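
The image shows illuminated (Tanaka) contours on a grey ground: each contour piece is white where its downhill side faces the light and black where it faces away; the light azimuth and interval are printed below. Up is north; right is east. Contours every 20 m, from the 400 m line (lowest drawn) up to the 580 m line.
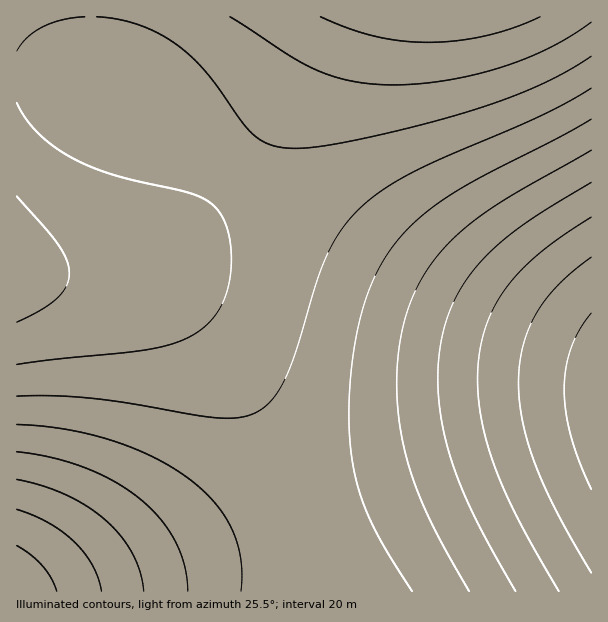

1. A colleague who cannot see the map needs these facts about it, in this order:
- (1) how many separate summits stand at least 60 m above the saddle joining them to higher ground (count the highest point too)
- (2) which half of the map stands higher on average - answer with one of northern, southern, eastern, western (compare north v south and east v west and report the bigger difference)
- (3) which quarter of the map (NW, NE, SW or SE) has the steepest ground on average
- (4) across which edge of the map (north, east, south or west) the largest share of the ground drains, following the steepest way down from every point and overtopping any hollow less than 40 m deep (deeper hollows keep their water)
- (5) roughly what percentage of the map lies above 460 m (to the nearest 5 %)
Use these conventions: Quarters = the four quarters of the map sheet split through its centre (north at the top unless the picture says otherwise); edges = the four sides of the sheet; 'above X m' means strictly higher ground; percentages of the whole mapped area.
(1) There is 1 summit with 60 m or more of prominence.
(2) Taken as a whole, the northern half is higher than the southern.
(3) The steepest ground, on average, is in the north-east quarter.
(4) Most of the ground drains across the eastern edge.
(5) About 80 % of the map lies above 460 m.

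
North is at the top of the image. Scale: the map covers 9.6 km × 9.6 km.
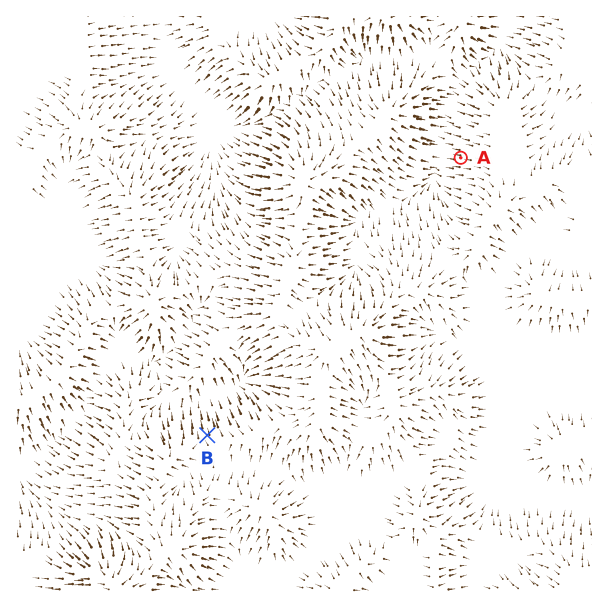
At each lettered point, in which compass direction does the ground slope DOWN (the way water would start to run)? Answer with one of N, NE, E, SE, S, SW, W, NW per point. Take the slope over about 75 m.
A W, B N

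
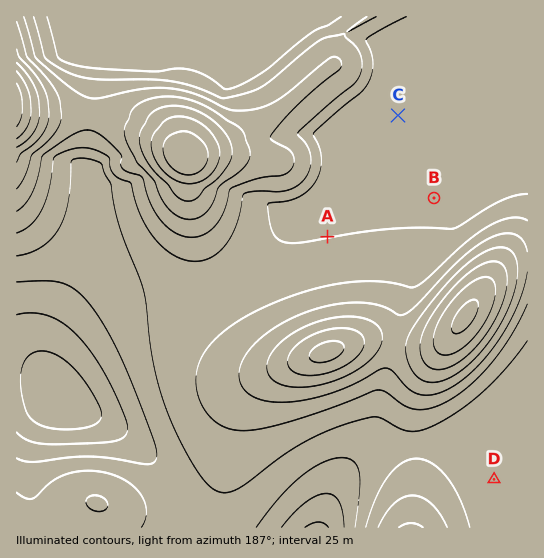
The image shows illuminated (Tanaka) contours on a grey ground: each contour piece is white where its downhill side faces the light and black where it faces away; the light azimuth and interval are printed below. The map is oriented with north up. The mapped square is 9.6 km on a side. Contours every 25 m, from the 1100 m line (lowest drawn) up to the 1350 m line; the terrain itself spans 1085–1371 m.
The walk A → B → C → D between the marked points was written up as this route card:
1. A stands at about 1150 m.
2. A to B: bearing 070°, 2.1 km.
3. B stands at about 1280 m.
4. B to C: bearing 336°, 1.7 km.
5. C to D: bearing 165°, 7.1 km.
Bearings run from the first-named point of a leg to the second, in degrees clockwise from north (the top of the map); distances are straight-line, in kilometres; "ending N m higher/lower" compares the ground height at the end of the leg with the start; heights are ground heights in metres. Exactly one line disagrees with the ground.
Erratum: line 1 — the height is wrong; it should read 1280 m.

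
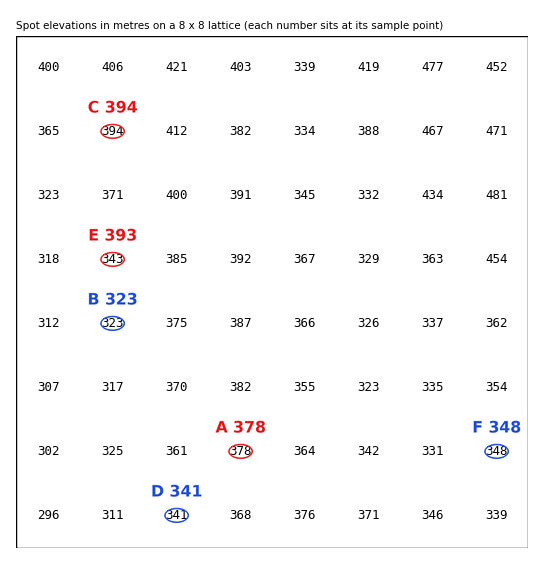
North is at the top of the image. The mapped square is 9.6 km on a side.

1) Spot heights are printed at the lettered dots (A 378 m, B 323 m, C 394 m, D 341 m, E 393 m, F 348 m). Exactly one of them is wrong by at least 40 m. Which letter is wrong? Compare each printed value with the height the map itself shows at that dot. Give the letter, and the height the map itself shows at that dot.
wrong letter E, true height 343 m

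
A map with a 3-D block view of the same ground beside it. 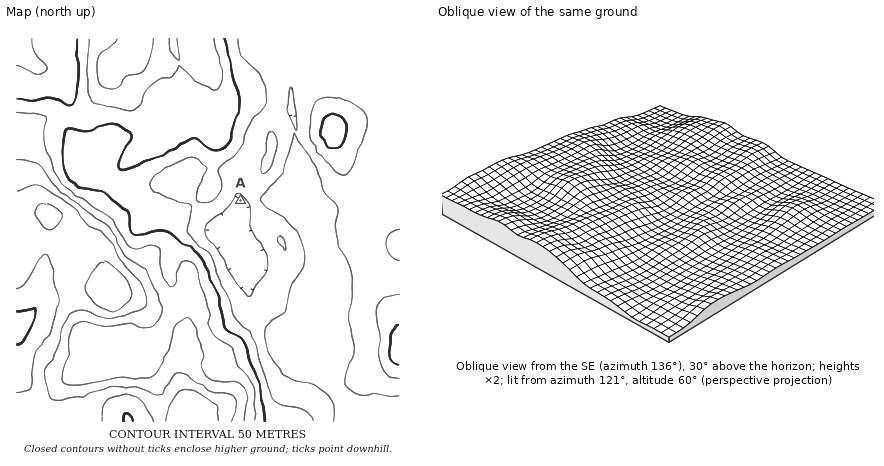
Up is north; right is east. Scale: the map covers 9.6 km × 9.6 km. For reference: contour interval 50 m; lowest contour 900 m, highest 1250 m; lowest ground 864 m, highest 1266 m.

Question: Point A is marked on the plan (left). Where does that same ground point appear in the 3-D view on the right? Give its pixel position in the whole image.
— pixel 700 208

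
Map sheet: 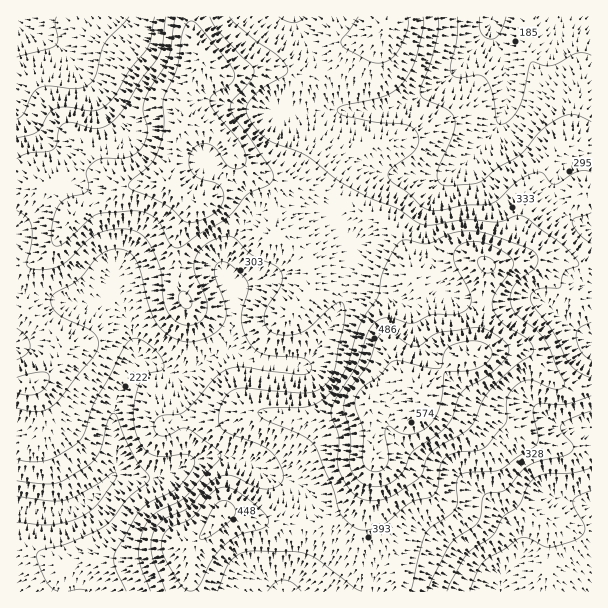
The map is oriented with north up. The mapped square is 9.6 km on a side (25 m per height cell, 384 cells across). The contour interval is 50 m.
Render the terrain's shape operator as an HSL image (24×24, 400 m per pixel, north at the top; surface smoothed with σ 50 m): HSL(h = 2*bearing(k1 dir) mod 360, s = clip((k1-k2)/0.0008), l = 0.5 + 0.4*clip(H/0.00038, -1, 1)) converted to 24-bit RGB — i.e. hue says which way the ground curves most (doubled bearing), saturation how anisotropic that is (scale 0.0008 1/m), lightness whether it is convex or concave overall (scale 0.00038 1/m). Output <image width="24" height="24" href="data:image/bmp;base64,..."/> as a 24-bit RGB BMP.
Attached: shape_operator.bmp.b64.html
<image width="24" height="24" href="data:image/bmp;base64,Qk32BgAAAAAAADYAAAAoAAAAGAAAABgAAAABABgAAAAAAMAGAAATCwAAEwsAAAAAAAAAAAAAd3uOlaCUgmOhXFWJc2qLZj55ztx95uymQGqGVW+TgkxbWktfiI5te4CTgamhe8m/2bachWBuX31YQlNkOlV9pqGVnpGQjX2SgaW2hpK8fWe6YnDFZEjJlyzb6fDb6LideVpBRDUvg3RQVIuAXpt5c5F6i51uX7BZwYd0pHOPmFFfYVA+IXpaa5JPl4tkk41ze7LJRkezgWC7h1mwSDqRWaHl3dzv/5z39aPGN3TLf7fdcYjOc3u7h2ybpZBvdqhZknZZnU1Io2WRl7/KNT6ST5qMfKubgZ6sMygAQkcCDzcDLWs5XJKgL9x/aJVA0R/Q99Tatcn6Yjnhm2GwdUmQuyZk04kkl7cmPFs4h8aAgsHNsTiWorU7LMSyoZZcgG9GgKCnl76kYaNyBlksNGUgbHUIEykKIoFL/v2/mR0+Zhw0j1tAWCZQqihw68CrvdytM8LQat2UYR8+cCYrwt9yKS4dVEggipA5q6S5pqyPgZuBUKS3FwYz6qpJJoEZCC8Ed30AUiEHbF0zk4ZYMFGPQlLV8eja58jcxk0pTjQZSCdWj8O904KbXDq5c7PjjZ7Ys410t4+io7yfOEmmGgBt6ezfsaHaNyjPy4TKfm6uZ6uecaqbQlyBJDNC6f+Vuxxt8n6Xc47AOr3VSLWadXq/sd7pKUWqpEFMj7YcObEqtqxwRCyABDN3x+GxhnW3UEDNo43DvMLlvM/1o7P2bEv/qE7/8/nSKT2H5ri527S+SmikW5+ZQLlrfA4fdSULWXMd29P4nYveUIp4tGVhAD1TuNmWeUtcQG51e76XedJ/eJVEen0zDRUmOCLK/NHPvizPjNaf542tjxw/k6UeLUwjXh520vn2zNT/n1ow9W2Ns224tqONEE1Zfm0ik1MpOYguRJgnjF0hZUkRU0wVGTUnCT0m9KUk3+yXZq/V6gOv+b/759f0NlPpOvrxePuvJzRKYX04aslktprFx4y/fiapZzV/xI88dMIiLYhbijKN0mNwhrJoFpBzFVdtbcii6fjTMhhqds7ZpL/i9NPkq4L20eL0pSV/SR8qoNK0TKZfdmBIm11UhzmZXSqd6KK70vndCGDJHzGbzLvb6M3jWWK1DFVbD84y/8UdWR4ea6coTUUf/tQATHokczUedwQwu1Ra07wfcWQvUYJEZIVyZk+KLyyF1/jS4fHDRw9tMlVnZI9AwYJgzI+WKFGNSZJeqGQ/mbVmdYVOXy4+/9dKWm8YIh4RRbySecB924Lf3JFtMqNLQGhWTUJbV0Np1f9elocYLRcvei8yUZU0VqpBr7mESkuKQ3mRnoWov8itey6pgEnG1/Tg3Mz/eoT4OIe1frfVVDR0+tHTvnNkN0pKM0ZCRHx389GcqWcpFTU4aq7CqL3KcsCqdJmBgV2EQWFlVK5Md9WkLDHsz+/6yvHexhORz2Ktg5HXN6KiM2M/btJm+dLspzXeUXuMNmZYwbpD9sfUQNvUC5R5kKJpl592dGBwgGSJaZy5lubFRMCRLXp/pbFBjSkmwjNNuL5hbSAqnkAZmqfLQrhznoFDwEDW16fsdFrdpvXcntjt973yRSiESp5XgZxrZYaYbquwbMWcfKNPklo8I0AtcpNDYzdOuY1hvF5LZTuT5sXgmai1m4bKoGW0Tb2rVJbNtHDk7uWUTylCphMpieiVWrLneoS9dW6ikYhfjVw2dmErjYUyP3c3LmM2SnZ8cJyr2XydTZN9bNZLmIPAjR9Uj9Bqe3rKRns9JiNO/9G1QydSSeGKz/zlLx6do1CTnGuCiGqgm3u2q5LFqp29hH2lRH5xMXtXQV9Prl1p1aS9er6oSyQshdvFr+bTVCWF51CrMSdk7vGYk5Xio//BgkogLBAieXc9m6JYdIRSY6FLVKyLuo67vI3Gn3S4TIuPQGRyRoxYt69lsaBmVJmCRN8/hEY4SzJUcEOPyo/a4s6hwacqqlgAU04SFS4fhn8+j5ZCeGU5knkrW5EVGX8NS41RsGSmsHmZNDt2dJBkgJpgtaFzjbSYkZxqXTxSeGZUMol5UoKr7GWK6Y+N1/D0w639UFj3aaLZj3bEjWyyoom0yqqlcbFuHGVBPW5htZWLUix8hbBxY4qNuKuRlY9kl0BIfEtsdKCGVY13GSo2zC0t5f7NgdLOaTyComKveFCcmj+GoX6SoWGEzcqIpbWIVGWJJ457QnGZpTOvn7yBWX17k7Jyez5lo2tqerCtcIiPeGqEIBpubd1s8v/MUjM/fEddaHlhXUZ2jXCqeHOup4jE49bYv7jWWGu+X3GcGTRGmUOmwbqLaXCQiJtx"/>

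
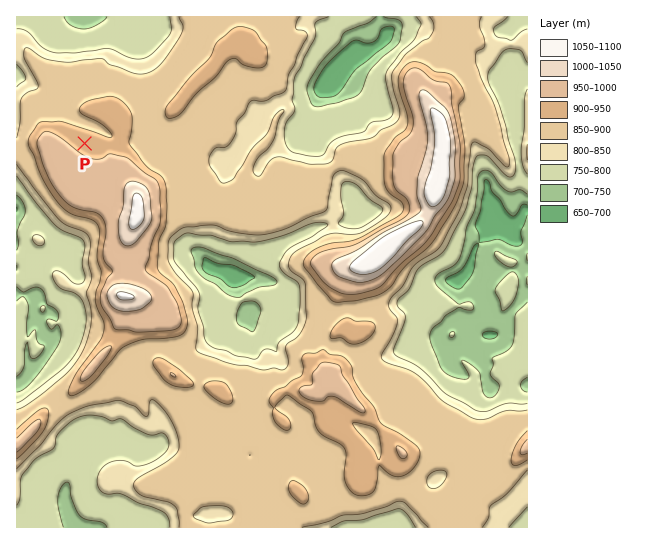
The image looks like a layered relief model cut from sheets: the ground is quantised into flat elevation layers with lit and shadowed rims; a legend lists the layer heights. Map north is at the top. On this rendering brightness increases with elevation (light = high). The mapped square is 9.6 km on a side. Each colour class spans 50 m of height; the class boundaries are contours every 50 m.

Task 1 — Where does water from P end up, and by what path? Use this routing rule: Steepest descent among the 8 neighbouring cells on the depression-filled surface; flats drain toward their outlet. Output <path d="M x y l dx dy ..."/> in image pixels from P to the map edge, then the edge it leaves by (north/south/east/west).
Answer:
<path d="M85 143l2-2 0-6 2-1 0-9-2-2-9-2-8-4-27-27-10-5-7-6-9-4"/>
exit: west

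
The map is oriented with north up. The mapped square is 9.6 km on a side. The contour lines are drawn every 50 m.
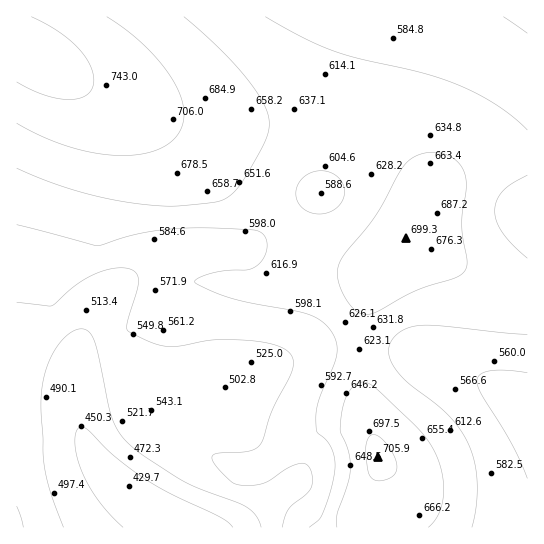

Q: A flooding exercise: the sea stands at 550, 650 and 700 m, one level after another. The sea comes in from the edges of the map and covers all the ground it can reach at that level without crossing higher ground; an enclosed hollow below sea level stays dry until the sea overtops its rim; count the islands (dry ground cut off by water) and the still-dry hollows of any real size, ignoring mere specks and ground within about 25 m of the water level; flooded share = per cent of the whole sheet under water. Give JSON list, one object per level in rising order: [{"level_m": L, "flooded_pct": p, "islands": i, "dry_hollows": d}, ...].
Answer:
[{"level_m": 550, "flooded_pct": 22, "islands": 0, "dry_hollows": 0}, {"level_m": 650, "flooded_pct": 75, "islands": 1, "dry_hollows": 0}, {"level_m": 700, "flooded_pct": 92, "islands": 0, "dry_hollows": 0}]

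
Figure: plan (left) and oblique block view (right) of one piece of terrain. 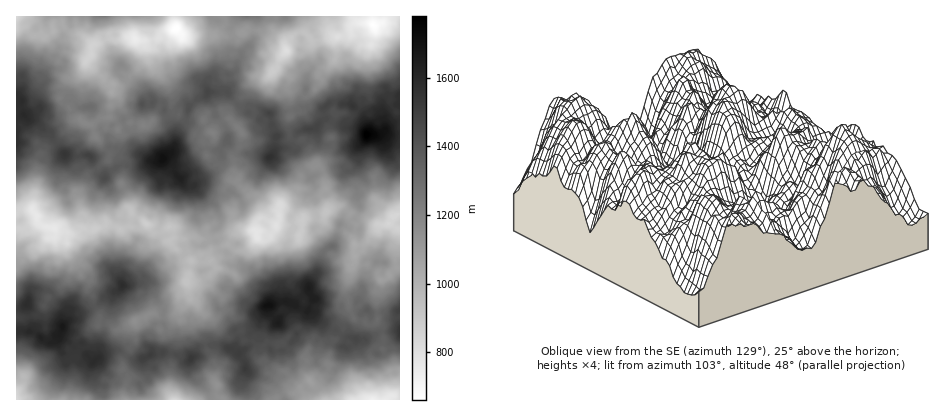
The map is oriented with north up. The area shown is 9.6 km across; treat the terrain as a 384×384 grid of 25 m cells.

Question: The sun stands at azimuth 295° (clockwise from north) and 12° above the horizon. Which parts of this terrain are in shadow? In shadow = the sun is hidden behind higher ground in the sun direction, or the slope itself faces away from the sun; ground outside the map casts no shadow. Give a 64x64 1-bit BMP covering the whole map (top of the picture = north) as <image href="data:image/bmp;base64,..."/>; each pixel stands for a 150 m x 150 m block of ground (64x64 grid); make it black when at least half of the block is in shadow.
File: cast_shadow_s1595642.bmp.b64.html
<image width="64" height="64" href="data:image/bmp;base64,Qk0+AgAAAAAAAD4AAAAoAAAAQAAAAEAAAAABAAEAAAAAAAACAAATCwAAEwsAAAIAAAAAAAAA////AAAAAAAD0f/+B////wHD9/zD/7//AMH3++P/z/8Ax/v34f/n/8DH8efh++f/4Mfl5+H/8//AA+fHwf/7/4ADwUOD3/H/D8GAAQED8LyB4AAAAAPwOID9gAAAH+gYAP/hAAAf/gAA//wAAA9/4AB+//wADj/wODz//AA8P9A8OP/+ABg/0Dww//4AAD+QPDB//gAAP7AAED/8AAB/sAAAO/wAAH+YAAAD/AAAP5gAAAH4AAAfngAAA/AAAB+DAAAAyAAAD8IgAACAAAAfxHgACAGHgAfGHAAIgDfzB/AIAAAAP/8DeBAAAAE//wJ/cAAMw7//An9wf3/j//8Af3B3/z///zh/+Hf/H//8OH/4Z/3f//88f/zg+M////w//eP4j///+X/88eAP/v/5//gxwAf8f/H9+HxA3/gf8Hn49wB/+D/we/znAD/QH/Bz+EAAH5Ad8H/4EAAfjAC4P/AYAB8MDTgf84gAD4gIOAM/+IAHgAgwAz/wKgeAHAAAL+cHB6AcAAIPxwdH8BgIAGeDAUPwAAAAZ4EAAMwAAAB3gQAAD+DAADfAAAAP8EAAN/AAAA/wQAAn+BAAD/hgAAD4OAAH+DgAAPggAAf8GAAA+AAAA/wQgAB4AAAB/ACAAHw/+AH+DgAAf//8AP/+AAB///gMf/8wBFf/8Ab///AHV//gA8f3cA=="/>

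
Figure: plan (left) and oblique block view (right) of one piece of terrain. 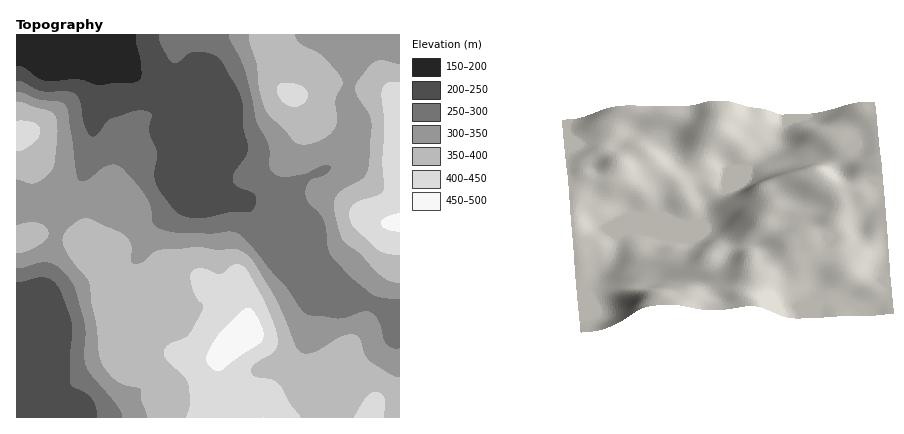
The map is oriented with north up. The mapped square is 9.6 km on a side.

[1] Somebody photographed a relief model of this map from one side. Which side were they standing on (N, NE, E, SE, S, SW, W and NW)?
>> W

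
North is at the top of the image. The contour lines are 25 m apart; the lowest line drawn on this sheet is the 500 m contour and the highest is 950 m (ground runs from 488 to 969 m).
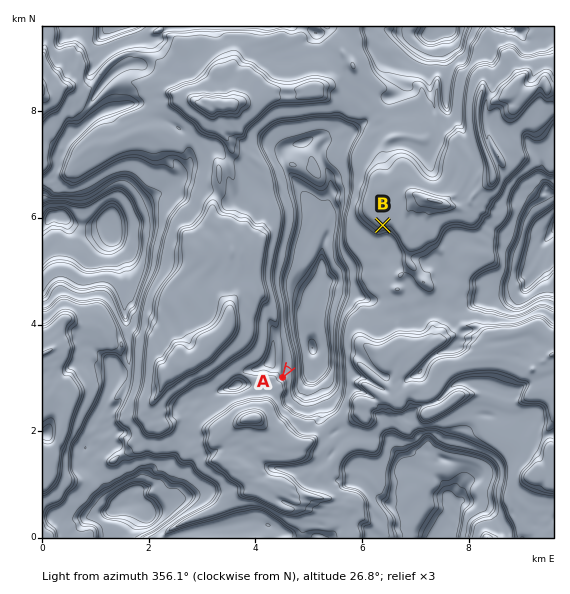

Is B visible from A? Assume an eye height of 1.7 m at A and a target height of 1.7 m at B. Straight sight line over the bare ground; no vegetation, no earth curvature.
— yes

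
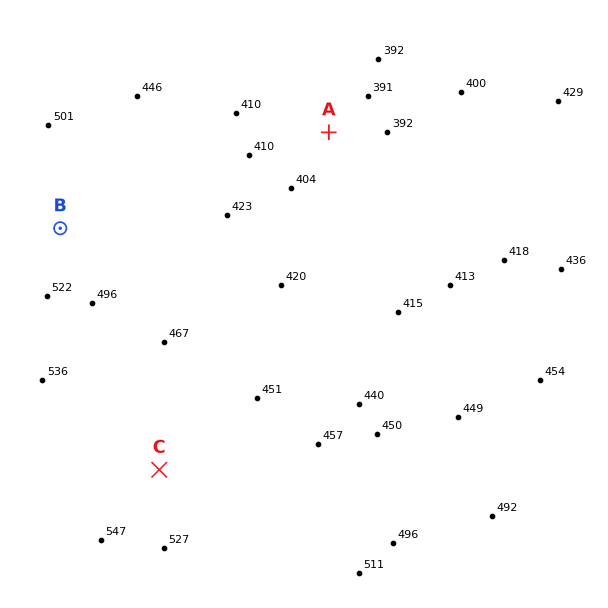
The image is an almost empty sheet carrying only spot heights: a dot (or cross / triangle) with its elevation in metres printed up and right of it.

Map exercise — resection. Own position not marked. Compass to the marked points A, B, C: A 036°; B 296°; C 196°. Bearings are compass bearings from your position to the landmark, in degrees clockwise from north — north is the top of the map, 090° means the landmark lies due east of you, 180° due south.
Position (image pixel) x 207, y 300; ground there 445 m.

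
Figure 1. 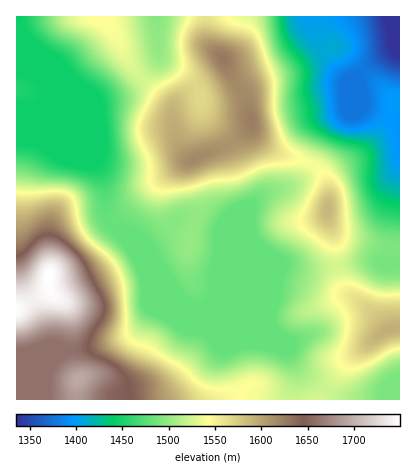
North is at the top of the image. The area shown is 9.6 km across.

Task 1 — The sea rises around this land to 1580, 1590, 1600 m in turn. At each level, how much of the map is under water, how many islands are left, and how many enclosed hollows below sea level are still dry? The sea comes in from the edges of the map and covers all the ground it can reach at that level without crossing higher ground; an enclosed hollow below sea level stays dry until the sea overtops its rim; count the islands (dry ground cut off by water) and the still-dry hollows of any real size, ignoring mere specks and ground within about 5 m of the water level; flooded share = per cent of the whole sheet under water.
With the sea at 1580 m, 79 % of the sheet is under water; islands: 2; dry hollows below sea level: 0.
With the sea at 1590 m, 82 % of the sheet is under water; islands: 1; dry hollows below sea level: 0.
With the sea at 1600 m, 84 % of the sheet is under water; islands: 1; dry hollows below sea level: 0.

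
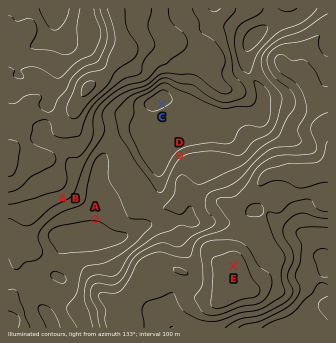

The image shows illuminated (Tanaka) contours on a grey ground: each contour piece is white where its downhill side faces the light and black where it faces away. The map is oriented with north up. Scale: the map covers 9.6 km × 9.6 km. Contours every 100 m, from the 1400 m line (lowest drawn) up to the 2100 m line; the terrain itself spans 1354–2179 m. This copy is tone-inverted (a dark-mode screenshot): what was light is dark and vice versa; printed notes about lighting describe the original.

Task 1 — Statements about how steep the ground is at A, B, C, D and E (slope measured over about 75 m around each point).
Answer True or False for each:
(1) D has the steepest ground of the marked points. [True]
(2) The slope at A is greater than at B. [False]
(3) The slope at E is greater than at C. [False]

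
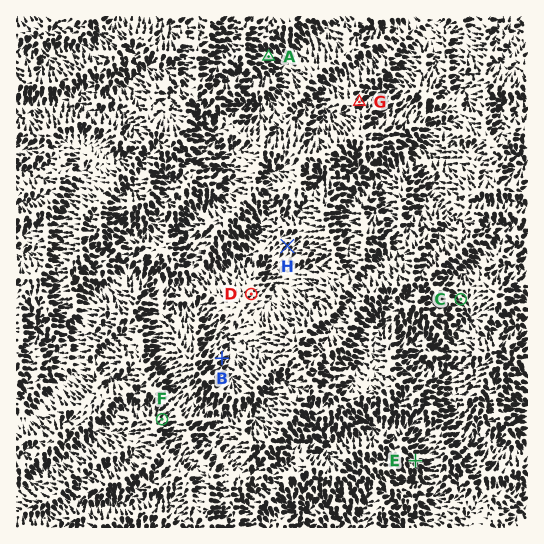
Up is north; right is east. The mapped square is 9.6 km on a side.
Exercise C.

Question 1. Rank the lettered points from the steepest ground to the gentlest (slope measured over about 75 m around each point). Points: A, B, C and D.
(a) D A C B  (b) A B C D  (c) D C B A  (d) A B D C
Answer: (b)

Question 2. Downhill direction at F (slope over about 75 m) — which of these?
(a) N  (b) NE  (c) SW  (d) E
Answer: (b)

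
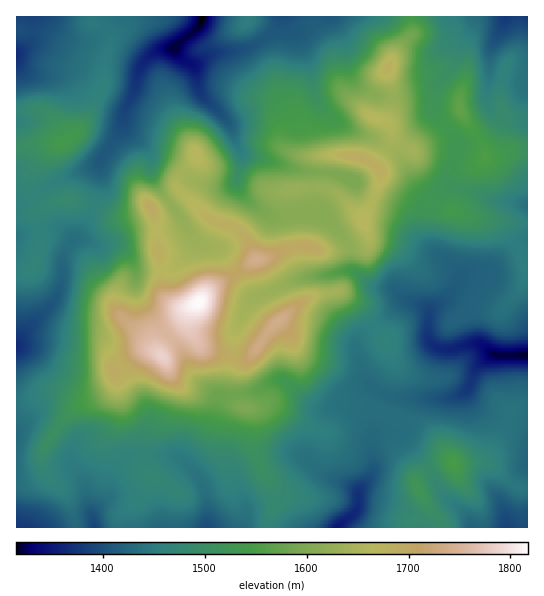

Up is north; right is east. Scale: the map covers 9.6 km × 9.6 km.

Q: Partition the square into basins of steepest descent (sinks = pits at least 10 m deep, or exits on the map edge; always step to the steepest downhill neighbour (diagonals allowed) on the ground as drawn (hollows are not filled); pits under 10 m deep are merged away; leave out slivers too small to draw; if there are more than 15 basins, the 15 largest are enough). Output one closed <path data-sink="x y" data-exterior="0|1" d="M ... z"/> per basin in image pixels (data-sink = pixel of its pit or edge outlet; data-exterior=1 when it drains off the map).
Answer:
<path data-sink="202 17" data-exterior="1" d="M249 16l-158 0 0 7 10 2 7 8 3 12-6 13-2 29-19 36-18 18-11-19-12-10-6-3-21 2 1 36 18-3 22 1-13 9-16 24 0 12 4 8 9 9 21-7 23 1 13 4 17 10 14 0 21-8 6 12 5 71 7 11 10 6 12 0 7-3 14-16 43-28 15-3 24-10 17 0 9 4 19 0 20-4 10-8-5-21 16-32 2-11-1-5-7-7-18-7-53 0-7-5 0-26-15-26-9-49-7-13-16-16z"/><path data-sink="527 355" data-exterior="1" d="M382 176l-2 1 0 5-8 20-9 16 5 16 0 5-5 5-25 7-19 0-9-4-17 0-24 10-15 3-43 28-18 18-4 8 2 17 8 14 7 4 28 8 15 0 29-36 11 13 15 33 30 28 17 9 51 13 17 8 17 14 18 25 28-3 7-4 10-15 6-13 4-16 8-5 11-2 0-183-18-3-29-1-26-8-20-3-28-13z"/><path data-sink="17 346" data-exterior="1" d="M57 144l-22 0-19 3 0 67 9 1 12-4 0 11 4 12 0 8-6 25-5 4-14 2 1 128 13-1 16-8 11 0 22 8 8 0 12-4 14-13 0-10 13-8 11-10 6-4 10 0 6 2 6-12 18-18 2-9 6-7-13 0-5-3-6-5-6-9-5-71-6-12-21 8-14 0-17-10-13-4-23-1-21 7-9-9-4-8 0-12 16-24z"/><path data-sink="338 527" data-exterior="1" d="M278 321l-10 10-15 23-14 15-4 18 4 18 10 3 4 6 0 25 3 14 5 16 14 25 1 8-8 16-1 9 140 1 1-6 10-5 7-8 0-7-9-17 1-7 13-10 20-7 1-2-15-20-17-14-17-8-51-13-22-13-25-24-15-33z"/><path data-sink="207 527" data-exterior="1" d="M193 307l-6 4-4 12-22 24-1 6 8 14 0 14-24 64 1 21 7 12-12 21-19 14-2 5 0 10 147 0 2-10 8-16-4-15-11-18-5-16-3-14 0-25-4-6-10-3-3-6 0-22 5-12 8-7-15-1-16-4-19-8-10-18 0-13z"/><path data-sink="506 17" data-exterior="1" d="M527 16l-114 0-1 18-17 20-7 13 0 8 5 16 0 12-4 12-5 6 7 5 5 15 17 10 29-20 20-18 17 25 7 18 12 0 11-5 18 0z"/><path data-sink="94 527" data-exterior="1" d="M153 351l-12 1-16 15-10 4-2 2 2 10-4 7-12 9-18 6-11 7-26 35-3 8 3 14 7 10 16 16 10 33 41 0 3-15 19-14 12-21-7-12-1-21 24-64 0-14-4-9z"/><path data-sink="282 17" data-exterior="1" d="M311 16l-61 0-2 5 16 16 7 13 9 49 15 26-2 24 5 6 4 1 53 0 10 3 10 6 16-23 0-16-5-5-20-8-23-22-11-40-9-17-11-12z"/><path data-sink="17 55" data-exterior="1" d="M90 16l-74 1 0 93 21-1 6 3 12 10 11 19 18-18 20-40 0-17 7-21 0-7-10-13-10-3z"/><path data-sink="527 206" data-exterior="1" d="M393 135l-5 12-12 19 11 15 20 14 20 10 34 7 13 5 36 3 8 3 10-1-1-71-18 0-11 5-12 0-9 7-7 0-16-10-9-2-31 1-17-11z"/><path data-sink="17 527" data-exterior="1" d="M110 388l-11 8-12 4-13-1-17-7-11 0-16 8-14 2 1 126 59-1-8-29-23-27-4-16 10-18 19-25 11-7 18-6 11-8z"/><path data-sink="506 527" data-exterior="1" d="M450 461l-20 7-14 13 3 10 12 19 12 12 0 6 85-1-1-39-10-1-30-23-33 0z"/><path data-sink="527 465" data-exterior="1" d="M527 407l-10 1-8 5-4 16-16 28-7 4-6 1 14 3 29 23 9-1z"/><path data-sink="17 235" data-exterior="1" d="M37 211l-21 4 1 57 13-1 5-4 2-6 4-27-4-12z"/>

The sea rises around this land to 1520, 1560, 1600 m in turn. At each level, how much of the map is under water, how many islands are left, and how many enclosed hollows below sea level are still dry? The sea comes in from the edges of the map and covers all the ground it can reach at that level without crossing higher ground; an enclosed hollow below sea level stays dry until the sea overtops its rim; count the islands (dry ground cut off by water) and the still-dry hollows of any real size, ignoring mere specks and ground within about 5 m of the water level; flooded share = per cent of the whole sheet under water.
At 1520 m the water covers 63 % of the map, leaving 2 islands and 0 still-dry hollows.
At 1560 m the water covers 73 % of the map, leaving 2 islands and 0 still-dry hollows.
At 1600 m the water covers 78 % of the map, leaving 1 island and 0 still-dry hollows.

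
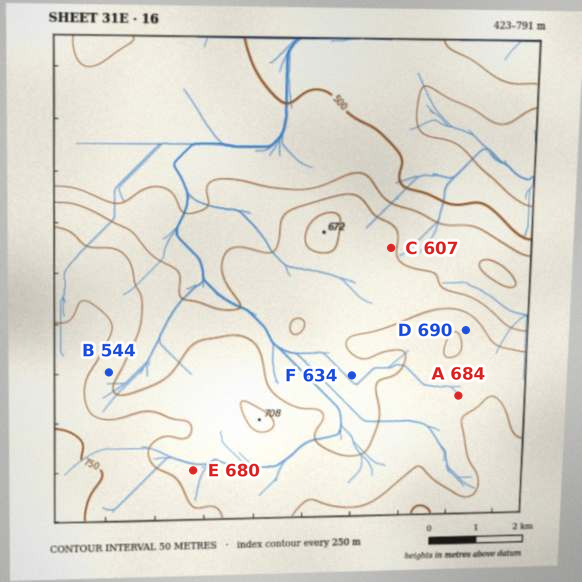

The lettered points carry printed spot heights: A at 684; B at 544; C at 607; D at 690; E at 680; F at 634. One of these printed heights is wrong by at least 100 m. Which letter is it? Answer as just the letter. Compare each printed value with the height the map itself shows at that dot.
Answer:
B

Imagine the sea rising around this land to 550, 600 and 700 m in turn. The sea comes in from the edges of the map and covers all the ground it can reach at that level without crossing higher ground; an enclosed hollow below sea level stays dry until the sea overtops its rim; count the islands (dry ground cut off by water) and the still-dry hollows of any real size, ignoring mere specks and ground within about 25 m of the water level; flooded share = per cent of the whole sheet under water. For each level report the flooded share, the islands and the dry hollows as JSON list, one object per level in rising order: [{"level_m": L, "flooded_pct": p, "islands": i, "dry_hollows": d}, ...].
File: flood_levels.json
[{"level_m": 550, "flooded_pct": 33, "islands": 0, "dry_hollows": 0}, {"level_m": 600, "flooded_pct": 44, "islands": 0, "dry_hollows": 0}, {"level_m": 700, "flooded_pct": 88, "islands": 0, "dry_hollows": 0}]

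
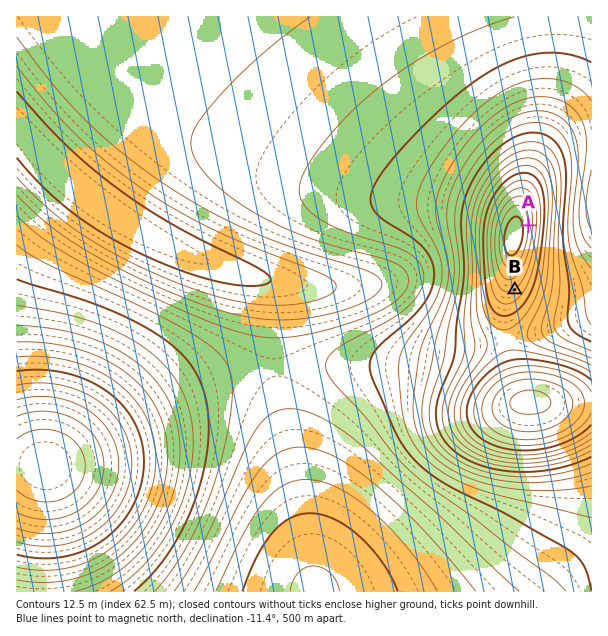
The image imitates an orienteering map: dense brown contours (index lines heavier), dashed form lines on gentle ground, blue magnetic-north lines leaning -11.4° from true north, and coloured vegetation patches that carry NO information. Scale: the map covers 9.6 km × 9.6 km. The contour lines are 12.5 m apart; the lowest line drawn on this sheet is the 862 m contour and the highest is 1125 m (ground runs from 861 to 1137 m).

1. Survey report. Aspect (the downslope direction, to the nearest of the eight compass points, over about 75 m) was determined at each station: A E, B SE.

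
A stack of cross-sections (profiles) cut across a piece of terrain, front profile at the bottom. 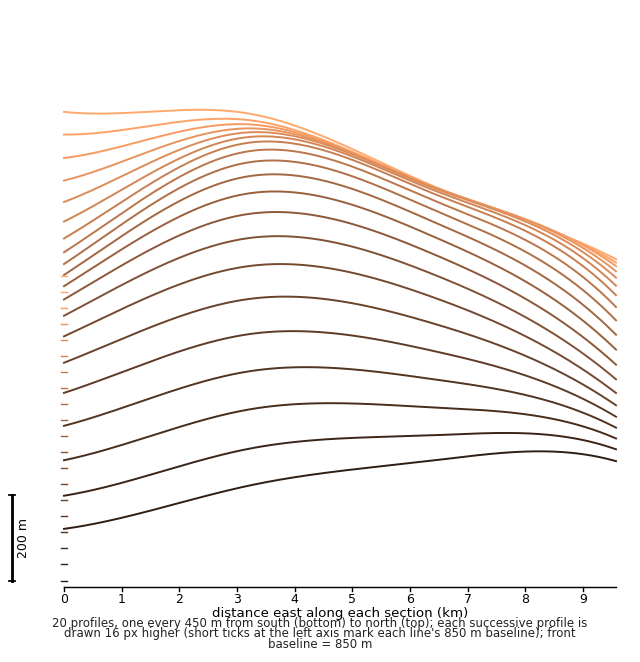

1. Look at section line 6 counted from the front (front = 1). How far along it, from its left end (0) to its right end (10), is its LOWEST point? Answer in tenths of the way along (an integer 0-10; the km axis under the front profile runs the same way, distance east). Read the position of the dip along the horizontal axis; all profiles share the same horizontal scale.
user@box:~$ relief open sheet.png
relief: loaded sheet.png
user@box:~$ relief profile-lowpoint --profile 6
10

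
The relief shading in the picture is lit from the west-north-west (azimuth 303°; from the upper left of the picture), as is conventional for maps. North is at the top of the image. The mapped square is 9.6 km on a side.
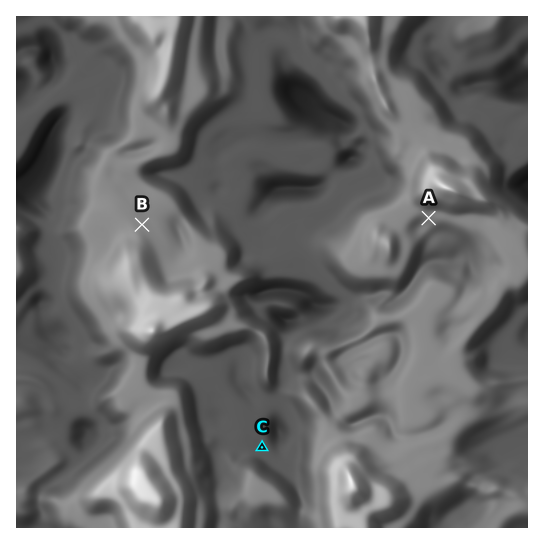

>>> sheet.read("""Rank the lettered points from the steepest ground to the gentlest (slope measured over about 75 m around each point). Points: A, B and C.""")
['A', 'B', 'C']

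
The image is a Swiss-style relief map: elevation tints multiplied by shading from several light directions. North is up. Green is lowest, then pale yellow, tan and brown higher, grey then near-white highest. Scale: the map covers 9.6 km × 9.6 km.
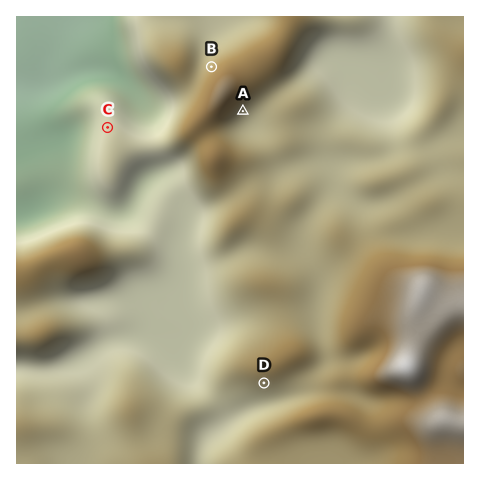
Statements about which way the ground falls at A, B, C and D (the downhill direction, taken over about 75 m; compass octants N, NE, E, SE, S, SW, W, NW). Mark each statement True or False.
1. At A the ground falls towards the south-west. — False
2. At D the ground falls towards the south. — True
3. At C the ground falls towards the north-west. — True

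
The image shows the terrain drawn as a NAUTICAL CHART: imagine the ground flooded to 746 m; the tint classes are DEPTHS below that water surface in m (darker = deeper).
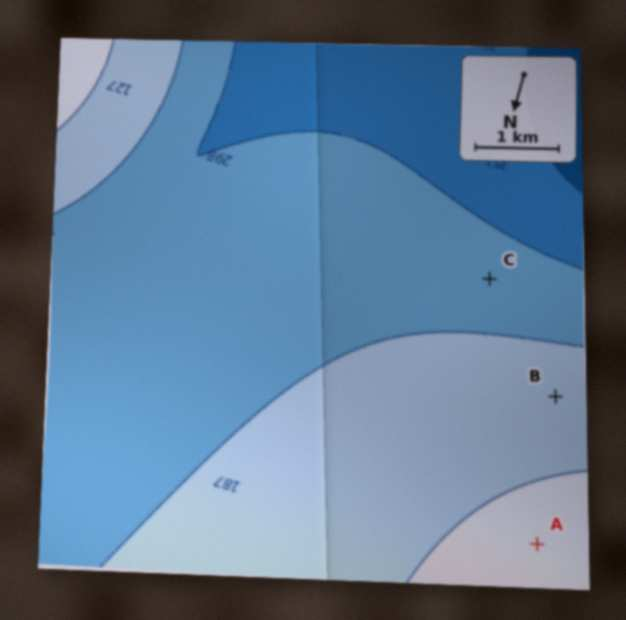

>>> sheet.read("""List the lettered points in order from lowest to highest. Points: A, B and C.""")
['C', 'B', 'A']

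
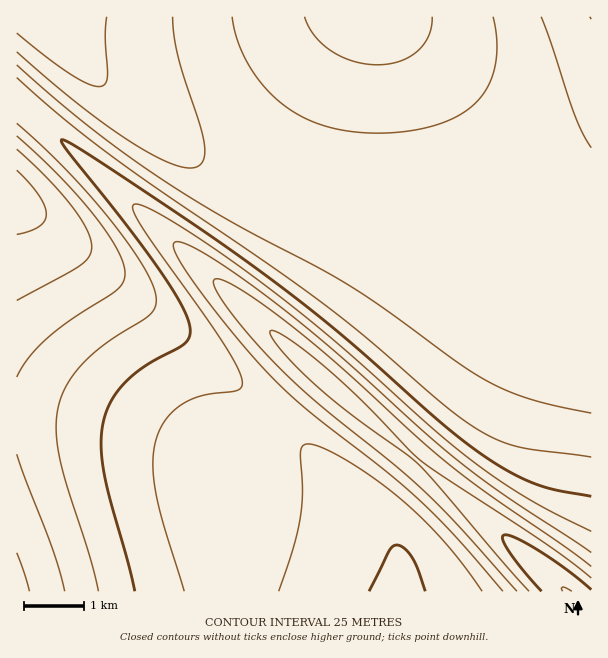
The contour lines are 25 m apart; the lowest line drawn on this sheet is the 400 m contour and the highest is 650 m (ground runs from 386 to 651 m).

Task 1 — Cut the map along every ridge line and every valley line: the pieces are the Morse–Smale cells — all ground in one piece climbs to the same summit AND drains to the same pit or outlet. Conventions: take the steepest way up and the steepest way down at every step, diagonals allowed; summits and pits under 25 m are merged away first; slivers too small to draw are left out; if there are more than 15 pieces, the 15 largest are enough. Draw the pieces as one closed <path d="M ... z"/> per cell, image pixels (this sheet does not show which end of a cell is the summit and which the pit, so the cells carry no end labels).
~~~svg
<path d="M591 194l-27 45-22 26-6 0-27-15-29-10-181-46-19 57-36 52 2 5 45 42 275 242 26-1z"/><path d="M17 102l-1 311 70 7 78 19 22 9 23 14 9 11 4 11 1-10 7-15 83-90-217-199z"/><path d="M591 16l-226 0-10 17-21 50-24 67-12 44 182 46 29 10 27 15 6 0 22-26 28-45z"/><path d="M314 370l-68 71-22 29-1 27 3 21 2 74 337-1z"/><path d="M363 16l-317 1 33 42 38 38 54 45 23 15 30 15 73 22 28-87z"/><path d="M35 414l-19 0 1 178 211-1 0-43-5-63-5-12-9-11-33-18-42-14-48-10z"/><path d="M45 16l-29 1 0 84 80 69 149 138-1-5 4-9 24-31 11-18 15-50-74-23-30-15-23-15-54-45-38-38z"/>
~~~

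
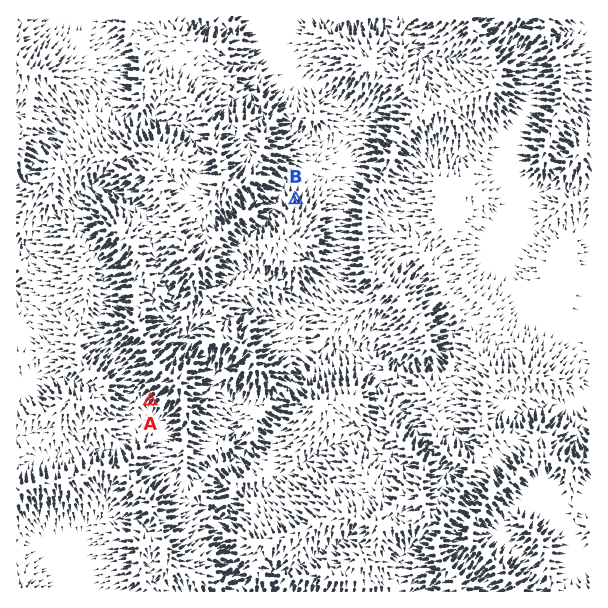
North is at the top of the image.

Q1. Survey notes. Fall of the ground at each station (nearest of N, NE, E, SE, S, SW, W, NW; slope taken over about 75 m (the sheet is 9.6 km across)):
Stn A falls SW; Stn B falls N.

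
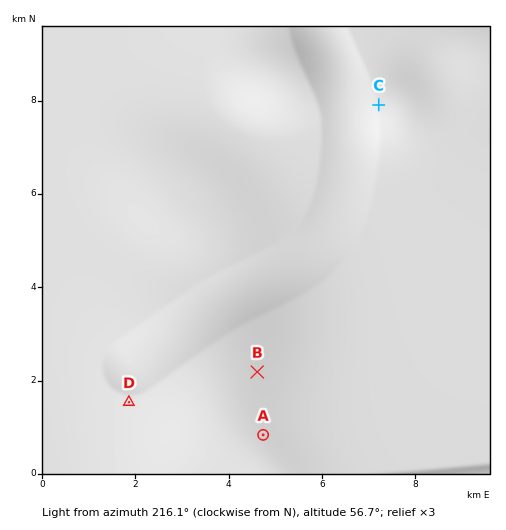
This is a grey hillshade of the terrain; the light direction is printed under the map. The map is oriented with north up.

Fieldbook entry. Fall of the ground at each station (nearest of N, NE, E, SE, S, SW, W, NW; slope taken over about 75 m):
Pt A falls E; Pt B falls E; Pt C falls W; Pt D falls W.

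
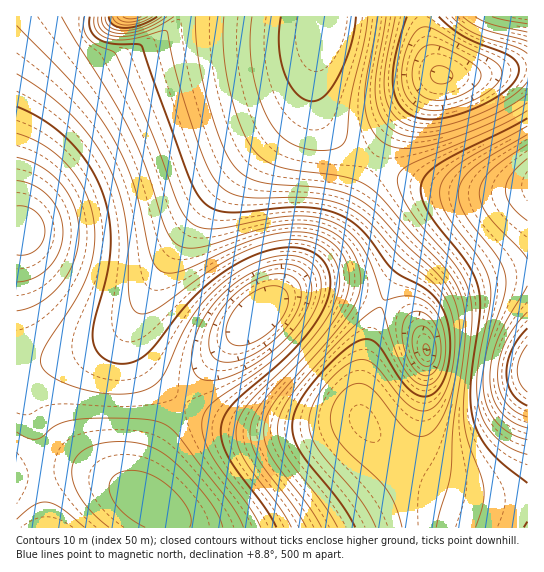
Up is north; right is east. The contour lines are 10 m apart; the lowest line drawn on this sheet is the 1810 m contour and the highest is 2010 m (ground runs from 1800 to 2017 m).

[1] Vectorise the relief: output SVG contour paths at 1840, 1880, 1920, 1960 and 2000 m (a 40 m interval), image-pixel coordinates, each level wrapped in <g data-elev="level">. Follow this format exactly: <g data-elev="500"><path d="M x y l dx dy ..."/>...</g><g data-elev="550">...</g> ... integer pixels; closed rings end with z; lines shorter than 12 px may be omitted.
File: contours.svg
<g data-elev="1840"><path d="M17 133l26 12 13 9 11 11 17 24 5 13 4 15 2 14-1 15-7 29-10 23-29 44-7 15 0 6 3 7 8 7 10 5 23 8 24 4 21 0 17-5 10-6 6-8 20-42 14-23 15-17 19-16 26-15 25-6 11 0 10 2 8 5 6 6 4 12-1 14-6 16-11 18-14 17-18 15-58 41-7 8-4 9 1 15 7 19 11 17 28 37 12 20"/></g><g data-elev="1880"><path d="M423 375l-6-4-7-8-5-12-3-12 0-10 3-10 4-5 6-3 8 2 8 6 6 10 4 13 0 13-4 12-6 7z"/><path d="M430 99l-7-2-5-5-4-6-2-8 0-9 3-10 4-8 6-5 9-1 12 4 23 12 10 9 2 5-1 6-12 10-20 8-10 1z"/><path d="M62 17l49 80 19 33 16 39 19 57 5 11 5 6 10 5 13 0 68-20 20-3 17-1 16 3 15 6 12 10 9 12 4 12 2 14-2 12-4 12-20 28-58 65-9 16-4 13 1 15 6 15 37 49 13 21"/></g><g data-elev="1920"><path d="M527 94l-14 10-18 10-46 18-30 5-12-1-10-4-8-5-7-9-4-9-3-12 1-24 10-56"/><path d="M98 17l0 8 5 6 7 4 11 2 12-2 13-3 13-6 15-9"/><path d="M195 17l3 38 9 44 15 46 7 13 7 11 10 8 13 5 70 7 17 4 15 7 15 13 30 32 31 28 10 13 7 13 4 14 2 16-3 40-4 20-6 18-8 16-6 8-11 5-5 0-7-3-11-10-24-31-6-6-7-2-9 1-9 5-9 11-4 10 0 14 6 13 10 13 28 26 11 12 9 17 7 21"/><path d="M463 17l10 7 10 5 44 12"/></g><g data-elev="1960"><path d="M527 126l-52 28-19 12-13 13-3 14 1 9 5 11 35 48 6 12 3 10 0 22-10 46-3 24 0 22 4 16 6 14 11 12 13 9 16 6"/><path d="M113 17l2 4 3 2 9 2 12-2 14-6"/></g><g data-elev="2000"><path d="M527 328l-9 11-6 11-4 12-2 11 2 10 4 10 6 7 9 6"/></g>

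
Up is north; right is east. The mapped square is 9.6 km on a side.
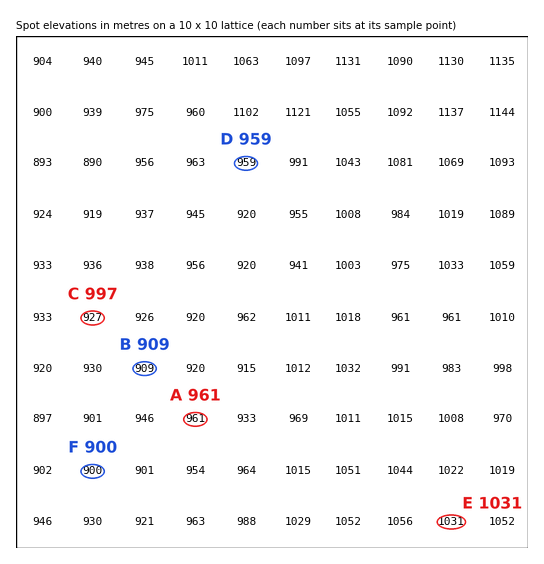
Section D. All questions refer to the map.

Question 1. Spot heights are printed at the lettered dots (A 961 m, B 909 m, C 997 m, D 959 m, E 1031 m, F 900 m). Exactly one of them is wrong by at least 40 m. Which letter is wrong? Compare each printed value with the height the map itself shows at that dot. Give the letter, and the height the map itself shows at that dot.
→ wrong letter C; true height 927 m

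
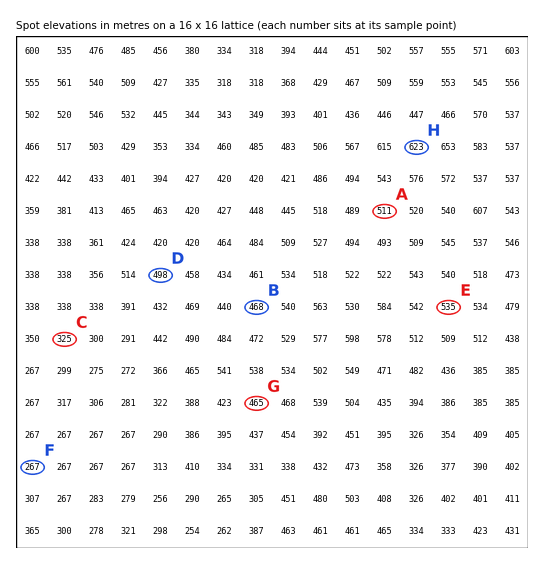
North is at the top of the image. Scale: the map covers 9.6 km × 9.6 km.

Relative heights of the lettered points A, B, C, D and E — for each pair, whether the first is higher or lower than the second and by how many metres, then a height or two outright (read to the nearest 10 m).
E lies higher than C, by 210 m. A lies higher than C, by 190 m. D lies higher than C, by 180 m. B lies higher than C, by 150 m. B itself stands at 470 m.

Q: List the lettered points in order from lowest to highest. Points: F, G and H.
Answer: F G H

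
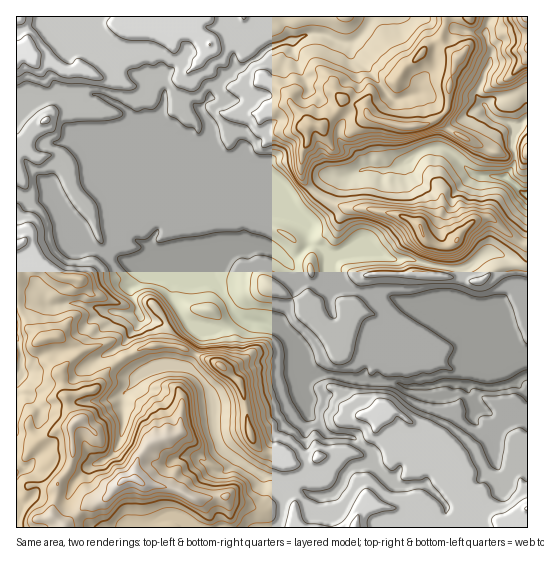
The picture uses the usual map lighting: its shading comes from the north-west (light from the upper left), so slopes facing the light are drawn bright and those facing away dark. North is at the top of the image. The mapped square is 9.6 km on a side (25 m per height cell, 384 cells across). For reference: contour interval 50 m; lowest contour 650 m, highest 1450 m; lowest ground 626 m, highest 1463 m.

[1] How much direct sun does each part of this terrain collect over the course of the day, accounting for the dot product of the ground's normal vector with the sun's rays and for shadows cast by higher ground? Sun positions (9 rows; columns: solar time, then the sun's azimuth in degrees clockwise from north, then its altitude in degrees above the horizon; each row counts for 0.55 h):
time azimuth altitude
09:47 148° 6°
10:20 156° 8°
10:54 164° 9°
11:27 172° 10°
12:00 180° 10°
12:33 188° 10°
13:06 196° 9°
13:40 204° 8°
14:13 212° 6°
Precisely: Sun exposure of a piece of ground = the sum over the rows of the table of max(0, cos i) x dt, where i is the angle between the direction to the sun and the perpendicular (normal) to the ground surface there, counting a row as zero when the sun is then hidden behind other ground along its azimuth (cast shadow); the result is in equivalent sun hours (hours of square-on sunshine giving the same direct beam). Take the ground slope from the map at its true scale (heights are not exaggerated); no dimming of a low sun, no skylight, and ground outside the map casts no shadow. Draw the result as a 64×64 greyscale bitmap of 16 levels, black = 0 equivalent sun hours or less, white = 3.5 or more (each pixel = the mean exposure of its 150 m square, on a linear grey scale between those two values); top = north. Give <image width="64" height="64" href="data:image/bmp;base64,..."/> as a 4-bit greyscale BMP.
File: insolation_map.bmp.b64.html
<image width="64" height="64" href="data:image/bmp;base64,Qk12CAAAAAAAAHYAAAAoAAAAQAAAAEAAAAABAAQAAAAAAAAIAAATCwAAEwsAABAAAAAAAAAAAAAAABEREQAiIiIAMzMzAERERABVVVUAZmZmAHd3dwCIiIgAmZmZAKqqqgC7u7sAzMzMAN3d3QDu7u4A////ADWHYhNHd0M0MyIzSKipZndSMhAAARNFVVVVQjMiNFZVIRIwA4qqdVVVQzaread3ZUIiAAAAFpmIdmZzETQhAVghAAABV6qYiId3nNmah3UiMhEAAAAUdkNFZTI0QxAAAjIAAhEiR7zM3M3rZGdkIQEhAAAAAQAQAAEhBFRBEAAAMyFFIRATnM3N21EAABMgACMAJDEBEAAAAAAmVDAQAAAhERNBABE4pzIQAAAAABEAAAJnZREQAAAAAVVEIAAAABAAAWMAAAAQAAAAAAAAABJIqEVTIAAAADd2VFMyAAAAEBIQNAAAAAAAAAAAAAACabuHZVRSAABFNFVFQhEAABE1MiE2QQAAAjQwAAAAACaZcyElZndSAUZUREUhEQABISRTI0Q2UQABVWhSEAABSHIQEQEAEzAUVENFUyERAAEhMkQzQ0dhAAA1d4pgABNoMAAAAAAAA7lURFVSEAAAEREiAlVEZjAAAAAjZRAAE2QgAAAAAAAVh0RVVCEAAAARETQQE0dyAAAAAAAREAACMRAAAAAAN6hndmZCAAAAAQAAEREQAjEAAAAAABIhEAIyEAAAAAFGiXVWUgAAAAAAAAAQEiIQAAAAAAAAEyEREjIhAAAAABIREzMAAAAAAAEiESAURBAAAAAAAAASIREkQhEAAAAAEAABIAAAAAAAIiIRIiEjERQgAAAAAAEiIkZCIQAAAAAAAAAAAAAAAAAAAAAiIhAAATIQAAAAABI1eDIhAAAAEhAAAAAAAAAAAAAAABEjQgAAAQAAAAAAAlq0EzIAAAAAAAAAAAAAAAEjIhAANDMiEAABIRAAAAAlnGABMxAAAAAAAAAAAAASMyIiNFQ0QxARAAAjMRAAAjZiACMiEQABNVIAAAABEiIRIiIiNzZiEAIhAAJFQiJGMQAAAkUxABJFUxAAASMzMzMiIjMzJnh2QRNEEAJYh2IAAAAAEREBI1UyEAAAI0MyIiIjMzQiJXcwAAEQAAAAAAAAAAAAARJGYhIhEREiEAARIjMzNUQQACAAAAAAAAAAAAAAAAABNXcxEkM0RCAAASIjMzNFMAAAIwAAAAAAAAAAAAAAACNHhRAUVWZBAAASIzMzM0ZAAAACIAAAAAAAAAAAAAASMzZiETVVUgAAASMzMzMzRTEAAAAAABEAAAAAAAAAASRmMjIhQyIAAAESIjMzMzRUMhAAE2mVEAAAAAAAAAACV3cwABEAAAABIzMiM0d2VUMzI0VpgwAAAAAAAAAAAAE0QgAAAAATRGial2Z5z/2WMlQ1iZiDAAAAAAAAAAAAAREAAAEAAYzu7v////+5m6llJHiEIQEQAAAAAAAAAAAQAAAANCElVXmYiqh1QQAWq7s1mBAAAAAAAAAAAAAAAQAAAAEiIiAAAAAAAAABAAFGiXYwAAAAAAAAAAAAAAEREAAAEQEiEAAAAAADjP1hAAFGmCAAAAABAAAAAAAAEREQAAEzASMxAAAASO/+/scyR5lEEAAAACEBEBAAABEREREBJEITV2IQABasuDFZmYeblAEgAAABIRERESESIiIiIjRUERJGlSESeYhiAAKMu8ggABAAABIhESMiISESJEQ1QxABIkeqh5zLuDEAAFvMgQAAAAAAIyIiMyIiIyIhEiEAASM1Zoz///2SAAAAA2YQAAAAAAEzIzMyIjMzMzNDMiIjM2moaLuWMQAAAAAAAAAAAAAAEjEjIiIjMzMzRENFMzM1q4QQAAAAAAAAAAAAAAARAAEjABERIiMzMzREM0QzM0imEAAAAAAAAAAAAAAAAEQQETIAESIjMzMzNEIkQzM0jIAAAAAAAAAAAAAAAAAEcyIjMxESIjMzMzNENGZDM0esUAAAAAAAAAAAAAAAACVSV1RDIRIjMzMzM0Q2ZkQ0m5hkEAAAAAAAAAAAAAEiJxWphkIRIiMzMzMzREVVVWd3VouqhBAAAAAAAAABNokpJiNDABIiIzMzMzRURFVX3GRVnN/pUxAAAAAAABWKlTZUEAABIjMzMzMzRWVERVaNylOYtifJdUMQAAAEq1EBIRRkERIzMzMzMzNGZDRFeXbLlUeUbd7u//xyE5xhABIQAou0NFVVRDMzNHhVNFeapFRoV2RUi97u///9YQAAARAAOHaJqrqXVERpmFJYvMiIISEiFVNYqWMhJsoQAAABIBAAJqu6qpeaqXqFE6hlZkZlQQADZDUgAAAAB4EAAEZlIQABEREABLq5RVI1MAAAAkZAAAFnQQAAAAACZzETVmcyEAAAAABaiIZENaUAARAAEhAAFEMAEAAAAANkRGQzRkMiISM0e7hVRFSLljR3Z2VBAABDAAAAAgAAJWd1bLlVl5p63v/7dDIiWJmIghEkUxAAARAAAAA1QiIyNoclv8fd6r27uDEiIhRCRoqlEAIhAAATIQAAAAFVQyJHhzEEza7IowEQATV3mZYRaGhhAAAQABIAAAAAADd1MjeHURE9mUQQAAATZ3d3iVImqlZxAAAAEAAAAAAAAnUzNndTREZUEQAAASRFZmeZdDemVWYQAAAAAAAAAAAAJEQQWFRFZQAQAAASJFZ4iaVGZCI2RGMQAAAAAAAAAAABQgASJUERAAABESI1i7qpQldBATUzRnZTAAABABEAAAARAAAUVEIwABIjM0djEAADUxASMzNERGdmVWZCERAAAAEQJkM1enQhIjMiIQAAABIiRkM0REMzNFVVZ1MhEQAAAzWGQTZ3"/>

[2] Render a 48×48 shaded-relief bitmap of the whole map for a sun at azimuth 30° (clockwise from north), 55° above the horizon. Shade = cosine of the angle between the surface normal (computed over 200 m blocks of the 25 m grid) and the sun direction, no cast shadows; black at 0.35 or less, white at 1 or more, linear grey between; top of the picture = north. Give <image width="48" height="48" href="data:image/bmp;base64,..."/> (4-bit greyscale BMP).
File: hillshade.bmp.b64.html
<image width="48" height="48" href="data:image/bmp;base64,Qk32BAAAAAAAAHYAAAAoAAAAMAAAADAAAAABAAQAAAAAAIAEAAATCwAAEwsAABAAAAAAAAAAAAAAABEREQAiIiIAMzMzAERERABVVVUAZmZmAHd3dwCIiIgAmZmZAKqqqgC7u7sAzMzMAN3d3QDu7u4A////AHq73Jdpqqq6dHZ5mavN3Ly5iJmZu7q8uIq83Jd4mImWNXaKq7zd3bu5qqqruqvMuau7y6qWZEVCWqq83cztzLq83dzcmazduqqru7uoVGd63u7t7czamrrO7szJms3du7u7u8y7qs3e7+7+26mImbve2pqYm83sq7u7us27zd3e7u7tlmeamovdh5mZrN3bm6mqmqq7q7u8zN22NqzcvKrKaaqpvd3aq5qpiqetmaqZnNtibe7u3u61eqqaze7aq5q5iprMmLu6vclVzv/+7clEmpmt7v66vKu5mq3tqLzc3bhp7e/utlRYqpzv/+28zKu6nO7turzN3bl73e7sd4ibu+//7ty7vLupre3cury9zLhr3d3aiKzM3//+3dq7zbupvMuru7uu7KZM3d3Jic3e7/7e3tzd7rqqzd27u7vP61Ftzdy6rf/u7rqru5q8y6qazd3bqszexQTezMy7qpmYZmZnd3iIipiby7vLqZmpdZ7+y8y5ZFiZiZmZq7u7p4iau7u8y5iK7t7u7dyoVqu6q6qry7u7umiqvd3d7M3f/+7u7+yFScu6qrzdzLu7qXrN3d3u7t3/7Mzu7slDjMu6q97ty7u7qKzd3d3d3JvuqazbupY3zbqqze3Lu7u7l7zMzcqr2n7sq825h2V73KvN3cu7u7qqh7u6qYnO69/szdypdnnN7M3cypmamGR4ibuod53u3e7LzMupic3d3MqGVDMiIiRXibp5zu7t3Mu7u7u6re66y5iZiHZ3eJuXd5iv/u/ty7u7u7u7zdyby6zd7cy4Z7zKhorv/u7cu7u7u7u7zLqcyrzdyWIAAWu6drzu3Mq8u7uru7u7upm8qYq6YgAXdVeFWe3dy5ncu7u7u6qqmZvLlmiFIAO9zHVVvu/duXvLq7u7u7qqq8zKZWQQAEvu3cmN7+/tp4zLq7u7u7u7vLumJYY0jO/+7d7u793bh87Lu7u7uqq6u7phSsze/u7d3u7+7qvKeu3Mu7u7uququ7gEzu3u7dzM3u7v66yojNzLu7u7qrqau5EK3czNzMus7u3dosp3ndy7u7u7qqmbqUBJmIq7vLu97adkQrmqztu7u7u7mZmqdEJnUkeJmarN2TEkhLvd7su7u7u6iampVEJnVXVFQzaaYAWst8ua26qqu7uoiqmWRkRpepUxAAAAAr3uyqqIl3d4qqp1i4ZTV3eLu5hURmQhXe7trKrMl3eJl3dXu2d3mZis3JmK3t3Ki83KibzdzMzKZniKuJuqupnNyprN7czLmLuImaqsu6l1eaqYeLmZmpvcqc3d2au5qalmiWZXRDNYu8p2eHmZmr3bm97dqKqouZl2VzJVVmrLu7homIqqvM3Kve7cq7qpuYqodEWb3N3KmYdpqYipvM3L3u3Lu7qqmom3cqze3NypmYZpqIqYvMzM3dy7vLu6rLqWZu7tzLuod2aaityaqru8zLq7vLu7ze2nds7su7qHmqvKrNyauqmaqYm7vLu8zMuXZZ3bu7qK3My6zMuqu7mHiIm7zMzKqGm3Mg=="/>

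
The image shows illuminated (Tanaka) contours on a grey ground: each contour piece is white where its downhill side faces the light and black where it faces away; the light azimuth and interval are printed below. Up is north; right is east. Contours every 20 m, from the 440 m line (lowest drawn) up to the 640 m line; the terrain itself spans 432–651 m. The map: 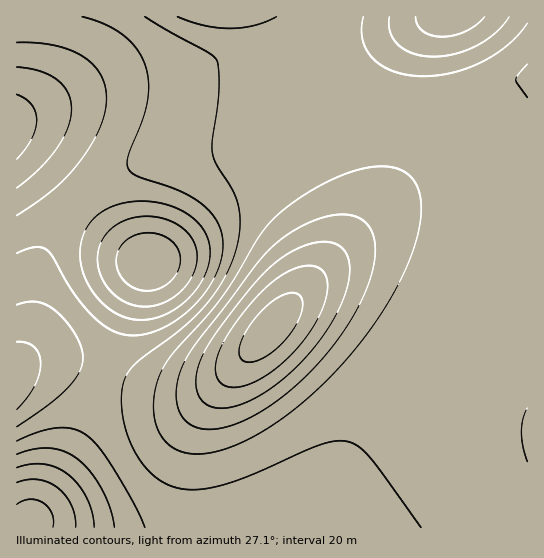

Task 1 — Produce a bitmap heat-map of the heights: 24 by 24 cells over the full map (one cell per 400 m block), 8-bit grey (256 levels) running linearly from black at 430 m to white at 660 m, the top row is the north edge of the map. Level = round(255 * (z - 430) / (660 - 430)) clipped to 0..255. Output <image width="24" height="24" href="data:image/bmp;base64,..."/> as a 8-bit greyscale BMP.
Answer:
<image width="24" height="24" href="data:image/bmp;base64,Qk12BgAAAAAAADYEAAAoAAAAGAAAABgAAAABAAgAAAAAAEACAAATCwAAEwsAAAABAAAAAAAAAAAAAAEBAQACAgIAAwMDAAQEBAAFBQUABgYGAAcHBwAICAgACQkJAAoKCgALCwsADAwMAA0NDQAODg4ADw8PABAQEAAREREAEhISABMTEwAUFBQAFRUVABYWFgAXFxcAGBgYABkZGQAaGhoAGxsbABwcHAAdHR0AHh4eAB8fHwAgICAAISEhACIiIgAjIyMAJCQkACUlJQAmJiYAJycnACgoKAApKSkAKioqACsrKwAsLCwALS0tAC4uLgAvLy8AMDAwADExMQAyMjIAMzMzADQ0NAA1NTUANjY2ADc3NwA4ODgAOTk5ADo6OgA7OzsAPDw8AD09PQA+Pj4APz8/AEBAQABBQUEAQkJCAENDQwBEREQARUVFAEZGRgBHR0cASEhIAElJSQBKSkoAS0tLAExMTABNTU0ATk5OAE9PTwBQUFAAUVFRAFJSUgBTU1MAVFRUAFVVVQBWVlYAV1dXAFhYWABZWVkAWlpaAFtbWwBcXFwAXV1dAF5eXgBfX18AYGBgAGFhYQBiYmIAY2NjAGRkZABlZWUAZmZmAGdnZwBoaGgAaWlpAGpqagBra2sAbGxsAG1tbQBubm4Ab29vAHBwcABxcXEAcnJyAHNzcwB0dHQAdXV1AHZ2dgB3d3cAeHh4AHl5eQB6enoAe3t7AHx8fAB9fX0Afn5+AH9/fwCAgIAAgYGBAIKCggCDg4MAhISEAIWFhQCGhoYAh4eHAIiIiACJiYkAioqKAIuLiwCMjIwAjY2NAI6OjgCPj48AkJCQAJGRkQCSkpIAk5OTAJSUlACVlZUAlpaWAJeXlwCYmJgAmZmZAJqamgCbm5sAnJycAJ2dnQCenp4An5+fAKCgoAChoaEAoqKiAKOjowCkpKQApaWlAKampgCnp6cAqKioAKmpqQCqqqoAq6urAKysrACtra0Arq6uAK+vrwCwsLAAsbGxALKysgCzs7MAtLS0ALW1tQC2trYAt7e3ALi4uAC5ubkAurq6ALu7uwC8vLwAvb29AL6+vgC/v78AwMDAAMHBwQDCwsIAw8PDAMTExADFxcUAxsbGAMfHxwDIyMgAycnJAMrKygDLy8sAzMzMAM3NzQDOzs4Az8/PANDQ0ADR0dEA0tLSANPT0wDU1NQA1dXVANbW1gDX19cA2NjYANnZ2QDa2toA29vbANzc3ADd3d0A3t7eAN/f3wDg4OAA4eHhAOLi4gDj4+MA5OTkAOXl5QDm5uYA5+fnAOjo6ADp6ekA6urqAOvr6wDs7OwA7e3tAO7u7gDv7+8A8PDwAPHx8QDy8vIA8/PzAPT09AD19fUA9vb2APf39wD4+PgA+fn5APr6+gD7+/sA/Pz8AP39/QD+/v4A////AAQJGzVNX2pvcXJycnN0dXZ4eXp7fH1/gRAUJj1UZnF2d3d1dXV1dnd4eXt8fX6BhSkrOUxfb3uBgoB8eXd3d3h5ent9foCDiUpHTltqeIWNkY6Ign16eXl6e3x9f4GFjWphYWdxfo2aoqKbkYeAfHt7fH1+gIKHjoV2b291gZGjs7m1p5eKgn59fX5/gYOHjZWEeXV3gJCmvMzPw6+bjIN/fn+AgoSHi5mLf3d2e4ifu9Xi3suym4yEgYCBgoSGiJKKf3Zvb3iNrM7o8OTLr5iLhIKCg4SGh4aDeWxfV1ptjrbb8fHfw6iUiYSDhIWGh3t5bltFNzZHaJTA4O7n0baej4iFhYaHiHFvYUkvHhwpSHShxdvg1L6nloyHhoaHiGlmWUEnFxQfOmGJqsHNy76sm5CKiIiIiV9gWEQuHxwnPl58lai2uraqnZKMiYmJilRZWE9BNzU/UWd6iZahqKmkm5ONi4qKi0VPVlhVUlRbZnJ7g4qSmJybl5KOjIuLjDRCTlheYmdtc3l9gYSJjpGTkpCOjIyMjSY1RFFcZW1yd3t9gIKFiIuNjo6NjIyNjh0rOklXYmtyd3t+gIKEhoiKi4yMjI2Njh0pNkVSXmhwdnp9gIKDhYeIiouMjY2OjycvOUVRXWZvdXp9gIKEhYeHhoWGiIyOkDc7QktVXmdvdXp+gYOFhoWBenRzdn6HjklLT1VcY2tyen+Cg4SFhoN5bGBaXGZ0g1paXGBkbHeDjZKSjomHh4J1ZFNJR09fcw=="/>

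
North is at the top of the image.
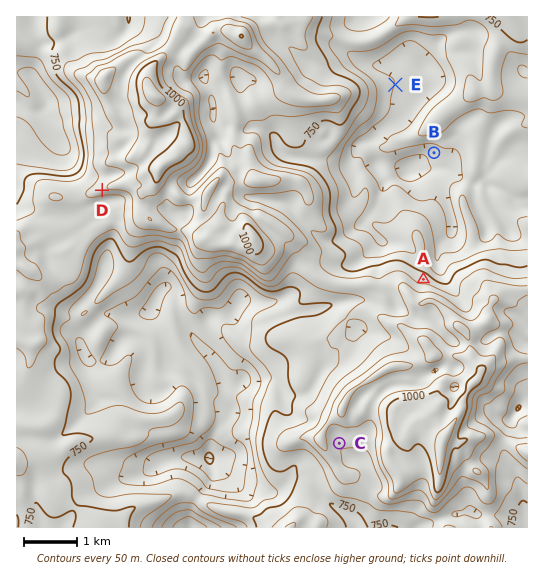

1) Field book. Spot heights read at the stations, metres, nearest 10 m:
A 780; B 570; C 860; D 880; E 600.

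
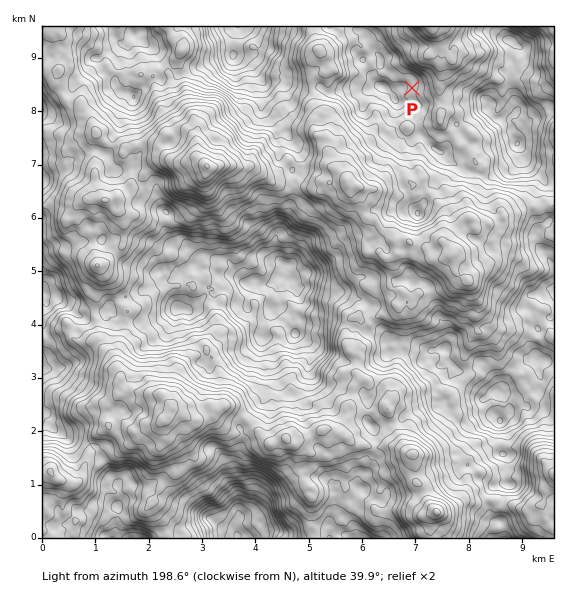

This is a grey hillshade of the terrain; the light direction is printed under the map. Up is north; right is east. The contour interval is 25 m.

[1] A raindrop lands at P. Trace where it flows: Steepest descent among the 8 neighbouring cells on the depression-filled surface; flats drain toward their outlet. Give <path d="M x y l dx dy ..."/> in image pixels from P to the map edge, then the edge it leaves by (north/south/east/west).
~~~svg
<path d="M412 88l23 0 5-5 0-4 1-2 0-29-1-1 0-7-8-9 0-4"/>
exit: north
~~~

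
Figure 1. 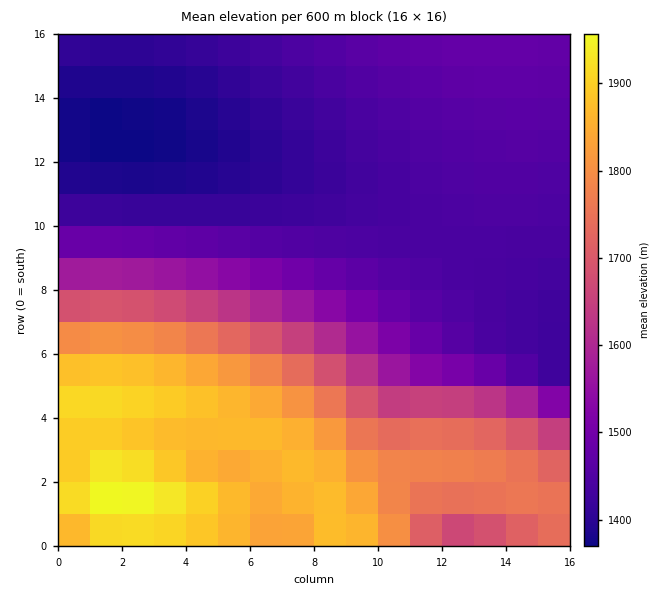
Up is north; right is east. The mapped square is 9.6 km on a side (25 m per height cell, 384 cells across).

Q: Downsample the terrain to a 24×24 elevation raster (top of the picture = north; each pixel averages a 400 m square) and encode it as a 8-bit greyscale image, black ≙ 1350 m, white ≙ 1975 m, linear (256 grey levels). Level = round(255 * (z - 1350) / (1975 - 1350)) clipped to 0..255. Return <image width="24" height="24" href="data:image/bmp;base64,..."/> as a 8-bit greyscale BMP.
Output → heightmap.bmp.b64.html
<image width="24" height="24" href="data:image/bmp;base64,Qk12BgAAAAAAADYEAAAoAAAAGAAAABgAAAABAAgAAAAAAEACAAATCwAAEwsAAAABAAAAAAAAAAAAAAEBAQACAgIAAwMDAAQEBAAFBQUABgYGAAcHBwAICAgACQkJAAoKCgALCwsADAwMAA0NDQAODg4ADw8PABAQEAAREREAEhISABMTEwAUFBQAFRUVABYWFgAXFxcAGBgYABkZGQAaGhoAGxsbABwcHAAdHR0AHh4eAB8fHwAgICAAISEhACIiIgAjIyMAJCQkACUlJQAmJiYAJycnACgoKAApKSkAKioqACsrKwAsLCwALS0tAC4uLgAvLy8AMDAwADExMQAyMjIAMzMzADQ0NAA1NTUANjY2ADc3NwA4ODgAOTk5ADo6OgA7OzsAPDw8AD09PQA+Pj4APz8/AEBAQABBQUEAQkJCAENDQwBEREQARUVFAEZGRgBHR0cASEhIAElJSQBKSkoAS0tLAExMTABNTU0ATk5OAE9PTwBQUFAAUVFRAFJSUgBTU1MAVFRUAFVVVQBWVlYAV1dXAFhYWABZWVkAWlpaAFtbWwBcXFwAXV1dAF5eXgBfX18AYGBgAGFhYQBiYmIAY2NjAGRkZABlZWUAZmZmAGdnZwBoaGgAaWlpAGpqagBra2sAbGxsAG1tbQBubm4Ab29vAHBwcABxcXEAcnJyAHNzcwB0dHQAdXV1AHZ2dgB3d3cAeHh4AHl5eQB6enoAe3t7AHx8fAB9fX0Afn5+AH9/fwCAgIAAgYGBAIKCggCDg4MAhISEAIWFhQCGhoYAh4eHAIiIiACJiYkAioqKAIuLiwCMjIwAjY2NAI6OjgCPj48AkJCQAJGRkQCSkpIAk5OTAJSUlACVlZUAlpaWAJeXlwCYmJgAmZmZAJqamgCbm5sAnJycAJ2dnQCenp4An5+fAKCgoAChoaEAoqKiAKOjowCkpKQApaWlAKampgCnp6cAqKioAKmpqQCqqqoAq6urAKysrACtra0Arq6uAK+vrwCwsLAAsbGxALKysgCzs7MAtLS0ALW1tQC2trYAt7e3ALi4uAC5ubkAurq6ALu7uwC8vLwAvb29AL6+vgC/v78AwMDAAMHBwQDCwsIAw8PDAMTExADFxcUAxsbGAMfHxwDIyMgAycnJAMrKygDLy8sAzMzMAM3NzQDOzs4Az8/PANDQ0ADR0dEA0tLSANPT0wDU1NQA1dXVANbW1gDX19cA2NjYANnZ2QDa2toA29vbANzc3ADd3d0A3t7eAN/f3wDg4OAA4eHhAOLi4gDj4+MA5OTkAOXl5QDm5uYA5+fnAOjo6ADp6ekA6urqAOvr6wDs7OwA7e3tAO7u7gDv7+8A8PDwAPHx8QDy8vIA8/PzAPT09AD19fUA9vb2APf39wD4+PgA+fn5APr6+gD7+/sA/Pz8AP39/QD+/v4A////AMjb4uPi3tnTzMW/ydTX0MCojXp8hY+Yntvt9PPw6+Tc1MzGztXUy7mjlpSWm6CjpOXz+ffy6+PZ0MnL0tXQw7Orp6amp6inot7t8u7o39XLx8vR1NLJubGwr62sq6eimdbc4tzUzsvMz9LU0su+ramrq6qopJ6ViOHh393Z19bV1dTRyr+wnZecnZyZk4t/b+bn5uTh3drX087Hva+fi36ChISAeW5fTOHj4+He2tXPycG3q5yLeWdfYWBcU0c3JtLW1tXRzMa/t62ilYZ3Z1dJPzkzLCUgHbu/wL+7trCon5WKfXBjVUk/Ni8pJSIgHp+io6KfmpSMhHtxZltQRj02MCsnJCIhH4CDg4J/e3ZvaGFZUUlBOjQvKygmJCMiIGJkZGNhXVlUT0pEPzk1MC0qKCYlJCMjIkdISEdFQ0A9Ojc0MS4sKignJiYlJSQkIzIyMTAvLiwrKSgnJiYlJSUlJSYmJiUlJCEgIB8eHh4eHh4fICEiIyQlJSYnJycmJhYUExMTExQVFhgaHB4gIiMlJicoKCgoJw4NDAwMDQ4QEhUXGh0fIiQmJygpKioqKQsJCAgJCgwOERQXGh0gIyUnKSorKysrKwoICAgICgwPEhUYGx8iJCcpKiwsLS0tLQsKCQkKDA4RFBcaHiEkJykrLC4uLy8vLg8NDQ0ODxEUFxodISQnKSstLzAxMTExMBQSERISFBYYGx4hJCcqLC4wMTIzMzMzMhkYFxcYGRsdICMlKCstLzEzNDU1NTU1NA=="/>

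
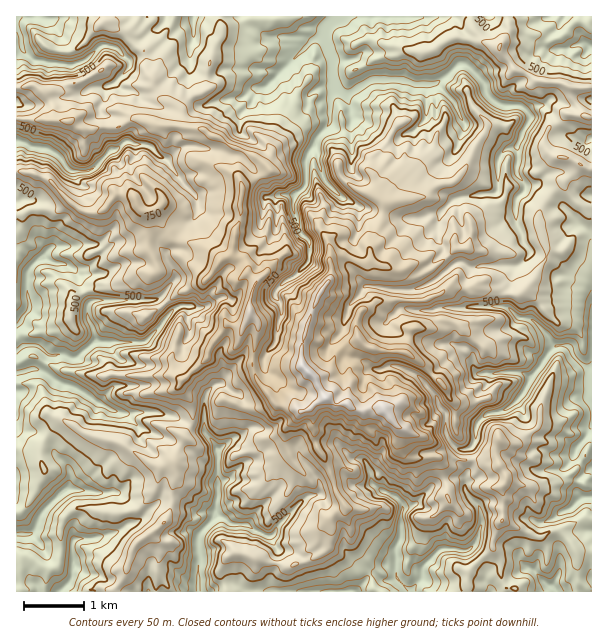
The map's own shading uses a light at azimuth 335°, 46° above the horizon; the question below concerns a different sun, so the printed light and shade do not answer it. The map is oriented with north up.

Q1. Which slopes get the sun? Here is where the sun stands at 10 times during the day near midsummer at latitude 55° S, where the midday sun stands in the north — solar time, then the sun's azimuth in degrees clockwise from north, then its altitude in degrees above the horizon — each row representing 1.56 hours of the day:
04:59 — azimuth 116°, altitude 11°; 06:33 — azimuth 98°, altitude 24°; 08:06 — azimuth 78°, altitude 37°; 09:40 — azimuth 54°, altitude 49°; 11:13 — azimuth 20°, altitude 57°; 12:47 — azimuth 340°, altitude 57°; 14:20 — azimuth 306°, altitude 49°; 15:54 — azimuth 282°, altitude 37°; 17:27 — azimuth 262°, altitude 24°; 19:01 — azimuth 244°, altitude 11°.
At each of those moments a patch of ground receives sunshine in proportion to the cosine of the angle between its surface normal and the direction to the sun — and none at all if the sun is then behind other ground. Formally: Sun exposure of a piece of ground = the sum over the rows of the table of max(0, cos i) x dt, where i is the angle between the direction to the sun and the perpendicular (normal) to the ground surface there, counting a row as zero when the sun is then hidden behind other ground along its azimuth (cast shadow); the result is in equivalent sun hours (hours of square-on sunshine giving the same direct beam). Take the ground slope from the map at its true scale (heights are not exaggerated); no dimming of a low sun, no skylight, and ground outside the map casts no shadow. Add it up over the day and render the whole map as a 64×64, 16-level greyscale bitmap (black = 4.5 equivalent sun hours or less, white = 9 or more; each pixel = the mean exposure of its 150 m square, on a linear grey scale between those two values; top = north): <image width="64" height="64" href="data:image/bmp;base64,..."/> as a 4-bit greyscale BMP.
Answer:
<image width="64" height="64" href="data:image/bmp;base64,Qk12CAAAAAAAAHYAAAAoAAAAQAAAAEAAAAABAAQAAAAAAAAIAAATCwAAEwsAABAAAAAAAAAAAAAAABEREQAiIiIAMzMzAERERABVVVUAZmZmAHd3dwCIiIgAmZmZAKqqqgC7u7sAzMzMAN3d3QDu7u4A////AO7crN3t7byrvczJvu3MyqqZmJm+7u3e7u3d3O7c3bvd3cyW3u3NzLzcypm93KvKibu7ur7Nyr27zd3d7u2IzN3d3si8u93czduXmtzLy6y4iKzd3e28vN3e7d7d24md3O7u6Yve7tzduraKzLvd7u7Jir3dzL2n3dzdzd2IzJzd7uzae97t3M3Ml3nN7u7L3d7Kus27u7dsuazd27y8rO7ey8qd7u7dzN3GV53u3Lrd3dp5vcic3HZUK8y7zMy+7tzd2mZove3su7d6y8y1Wt3d3Iq7ylq7iIlGy6rO7d7uiM3bm6qIzd6nczvMqGco3u7ci4iqJ4mZu5Grne283t24jd283dya3u28y8eFi6Gt7e24d4gXzdmcs5zbt3nM3utZ3e7u7u297cipmruL2izu7d3tzGXLzL7Grcu5uUnN3pStzd3u7dzdunhpnMveps3L7ty6Qlzd3XOK3KzKurzd2VrKiLve7d3Lulve7d7beK3d3XEYdt7aa8zLzd3Ket3bmLq8zM3d3d23acze3dzanceVZWipndut3d3u7uzOzd7cvM3d273d3chFne7tzditvLRmeKq7usvM7dzN3b3d7uus3e3c3u7tyTqK3d3euM3co3ZYqqvczd7cu83d2t7ty8zdzN7t7u24S+zN3N2q3bgkSau7zcu93czO27y97u3d3Mzd7t7u3NkX3t3My63MZnZJynaLQVrd3dy9yp3u7tzN7u7s3LzusUWM7tqXirmJakarzLcLZ87u7Lu7vdzN3O7d3eub3u1ju6q5a4Srp4iZeN7bslpXzN7t3cvNzd3u7t7dzd3dzVbMuWVTd1h1Vpqd3bnFeTOJrcrd7aze7u7u3XRmd4msVsvNyZve6Fmd7u7bzKBLkwBbveze7e7u3d2lh4l3dpxo7uyn3u7u3e7e7u7LQM7sqVSs7LztzO7u1zWd7u7bmnfdqXzu7Mzu7d3t7cgGzdzckmrtu93u7rdEaVRnm7zIh5y4ru7Lrd7e3t3tsF3cy7vKWb3czd7rm7ze7d3e7uxmebre3Lre7t7dzdoW3u21VGU2rd3d273tzM3cu7vO7sZ2fNzd3u7u7tl2Qo3e7aU1RpWL3cvu3Lt83du8zN3d3HhIyd7d3d3Lqqms3d7tmL3d2WvNi9y6l1LN26mszc7ta7fGjd3Lvd3e3d7d3cpt7tuKy7ms3Lqqp3ZlIArNnN3Jyblq3c3b3e7u3bmaqc7u7d3UNazt7cvbaHiHEJy53dzczFbd28y93e3O7u3N7czO3DO8287t3dk5u72yCrvdzd3ddK7cy6y7zN3M3d3d3cpiTO7cnd3dx4zMzMsiq5vLzdyjrduri93LyWWJmqqqgFXe7ty7zN7VNnZ3ecQANausyXO8zKqJzt3Ly3VnREQ4vO7u26q83u25mYdlfcdEp3zGFbvdu9u9y6rN3tzd3u7t3e7sqt3u7u7t3MpJ3MaLy9YAabzKzYZoiXe97u7e7u7d7u2pze7dzN7u7ric7X3u3YAEmr3bi93c3Xru7u7u7tzN7qjduYi8qt3eyb7dy97d6DAXrcvd7u7d6q2rzd3u7Mzu2pzM3bzdzN687d3u7t3thAbN7t7u7u7ep6vN3d7t297cyczNzd7u7czN7u3e7e7HA87uzt7u7u3e7u7u297u3ty6mqqa273t3u7u7dztzZEE7dze7u7u7u7t7u7N7u7t3MuqqqqczN3u7u7t7MyrUDzu7c7u7u7e7e3e7b3t3u3cu6uWiYq7u93c7u7cuboQju7tzu7d7t7t7t3rzu7dzO7d2I3tqrztvOzt3czIuQDN3d273cu7vO7u3cve7uzO7u2a7e7azu7t7c7t27m5V6rbhDru7dy73u7uyt7tzO7LuK3d3d7u3e7rrd3MgSAEi4EG3u7u7tuau7zYvu7dzKqa27q97u3e7rjN3d61MQA5EK3e7u7u7tzN2+2K3u3cvN2qh5re3e7sfN3N7uy7tyVJ257u7u7u7s3a2Y3d7svcy6UAB7ze7di93u7uze63VVyo7u7u7u7u3drHvdy83su8g3kgis3bat7u7t3u7aNnjbjO7u7u7d7tycis3e7u25UknIQGuoWLzdzMzMzt1Tedyc3u7u7uve3JeL3u7u10IDWLuCAjFczczNy6ne7tWM3c3u7N3u7M3tuDne7u3AEjR73cylnN3N3d3bre7u62zM3d3reu7cu97cRb3sy3q7ze3d7u7e7u7d3uze7u7uu6vcze7Yrdplvty0jO25rd7u7u3d7u7u7u7u7t7u7u7bvMvN3u2L2Drsu8ld7u7rq97u7t7u7u7u2a3u7e3e3tzdzu7t3b3Gbct0MVnd3tis7u3e7u7d7u7tqKve7d3b7Mze7c3e3aWtxiZ2q5vKfd3N3buq3e7u7u7t3bqs3uutzJzu7ty7zdykmb3czN3du7upvLmN7u7u7t7u3dze7t3bmKu7pmaNy3a9ve3d3u7MzJm63KjO7u7e283bu77u7c7th2ZnZ1naeIzu7u7u3cUAEAnMpK7u7d7t3u3d3e7t263ty5zKlkZ3re7u7u3cp77tYplY3u7s3u3d7u7d3u7cubze7u63Zpvc3d27ztqt7t7nI33u7u287s3u3d3d7d3u7u7u7u3e7u7e3eyri83d3t297u7u3qzu3e7Kmc3d7u7e3u7u7u7u7t7u7uu+7t3t3u7u7t7cve7u7u3dqa7d7t3t7u7u7u3u7d7t7u"/>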